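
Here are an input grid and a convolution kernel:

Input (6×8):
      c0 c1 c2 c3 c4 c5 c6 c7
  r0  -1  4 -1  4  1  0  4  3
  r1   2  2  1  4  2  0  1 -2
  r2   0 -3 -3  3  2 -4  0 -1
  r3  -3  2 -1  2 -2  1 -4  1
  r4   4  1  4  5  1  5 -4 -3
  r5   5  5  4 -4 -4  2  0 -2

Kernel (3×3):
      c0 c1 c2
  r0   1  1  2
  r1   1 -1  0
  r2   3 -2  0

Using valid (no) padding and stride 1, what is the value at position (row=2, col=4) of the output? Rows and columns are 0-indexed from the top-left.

-12

The receptive field on the input at this output position is [2 -4 0 / -2 1 -4 / 1 5 -4]. Elementwise product with the kernel and sum: 2·1 + -4·1 + 0·2 + -2·1 + 1·-1 + 1·3 + 5·-2.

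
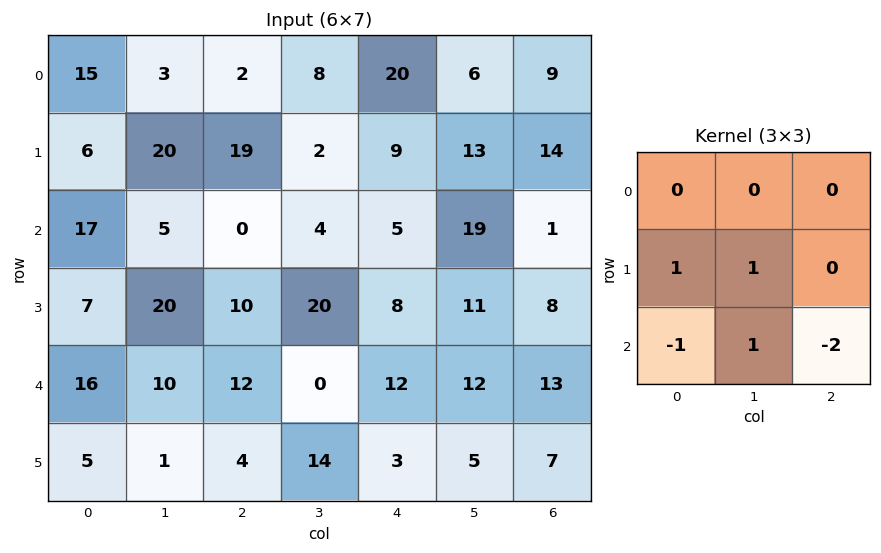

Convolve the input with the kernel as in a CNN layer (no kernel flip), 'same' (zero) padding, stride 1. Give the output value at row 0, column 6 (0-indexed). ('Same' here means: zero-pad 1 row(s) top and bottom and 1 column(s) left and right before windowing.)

The receptive field on the zero-padded input at this output position is [0 0 0 / 6 9 0 / 13 14 0]. Elementwise product with the kernel and sum: 6·1 + 9·1 + 13·-1 + 14·1 + 0·-2.

16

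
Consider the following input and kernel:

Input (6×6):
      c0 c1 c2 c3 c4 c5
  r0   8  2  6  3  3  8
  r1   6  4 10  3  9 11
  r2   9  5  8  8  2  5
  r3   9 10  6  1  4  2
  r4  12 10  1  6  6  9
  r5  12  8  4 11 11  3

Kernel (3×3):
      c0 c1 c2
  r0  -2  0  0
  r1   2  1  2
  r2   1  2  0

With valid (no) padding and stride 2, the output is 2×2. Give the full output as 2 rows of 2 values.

39 53
54 18

Output[0,0]: The receptive field on the input at this output position is [8 2 6 / 6 4 10 / 9 5 8]. Elementwise product with the kernel and sum: 8·-2 + 6·2 + 4·1 + 10·2 + 9·1 + 5·2.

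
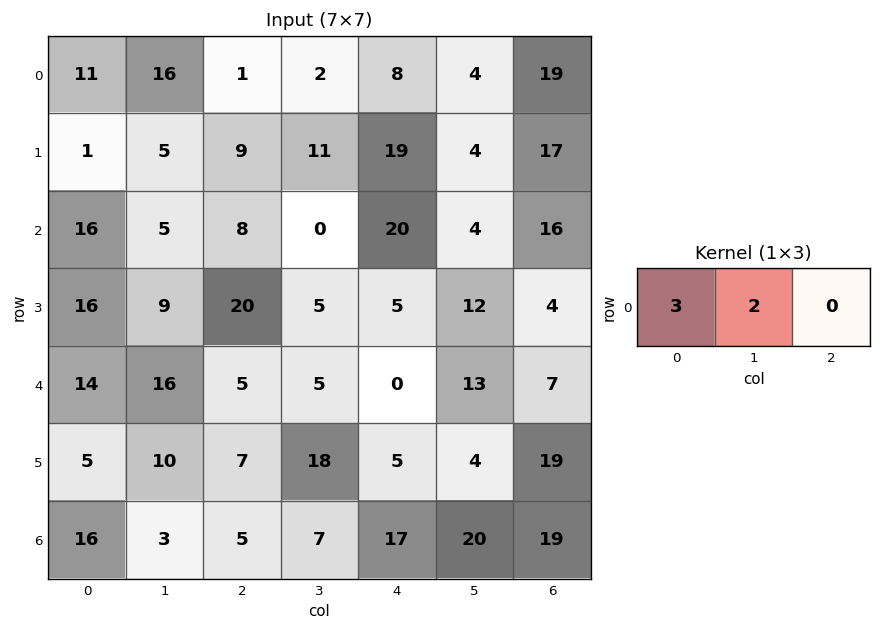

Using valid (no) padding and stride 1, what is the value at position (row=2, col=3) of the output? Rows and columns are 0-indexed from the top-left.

The receptive field on the input at this output position is [0 20 4]. Elementwise product with the kernel and sum: 0·3 + 20·2.

40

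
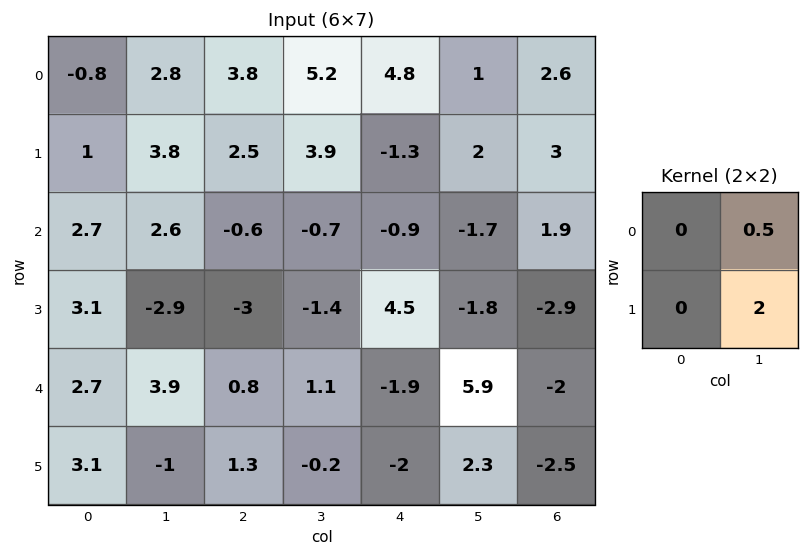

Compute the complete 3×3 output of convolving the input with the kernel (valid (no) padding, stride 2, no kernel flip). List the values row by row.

Output[0,0]: The receptive field on the input at this output position is [-0.8 2.8 / 1 3.8]. Elementwise product with the kernel and sum: 2.8·0.5 + 3.8·2.

9 10.4 4.5
-4.5 -3.15 -4.45
-0.05 0.15 7.55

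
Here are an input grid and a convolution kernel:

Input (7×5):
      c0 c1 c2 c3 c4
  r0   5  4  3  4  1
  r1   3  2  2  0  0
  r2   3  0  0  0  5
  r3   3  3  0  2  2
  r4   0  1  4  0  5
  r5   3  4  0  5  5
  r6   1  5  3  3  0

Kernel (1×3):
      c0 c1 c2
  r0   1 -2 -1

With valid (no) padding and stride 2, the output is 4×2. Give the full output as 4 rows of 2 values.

-6 -6
3 -5
-6 -1
-12 -3

Output[0,0]: The receptive field on the input at this output position is [5 4 3]. Elementwise product with the kernel and sum: 5·1 + 4·-2 + 3·-1.
Output[0,1]: The receptive field on the input at this output position is [3 4 1]. Elementwise product with the kernel and sum: 3·1 + 4·-2 + 1·-1.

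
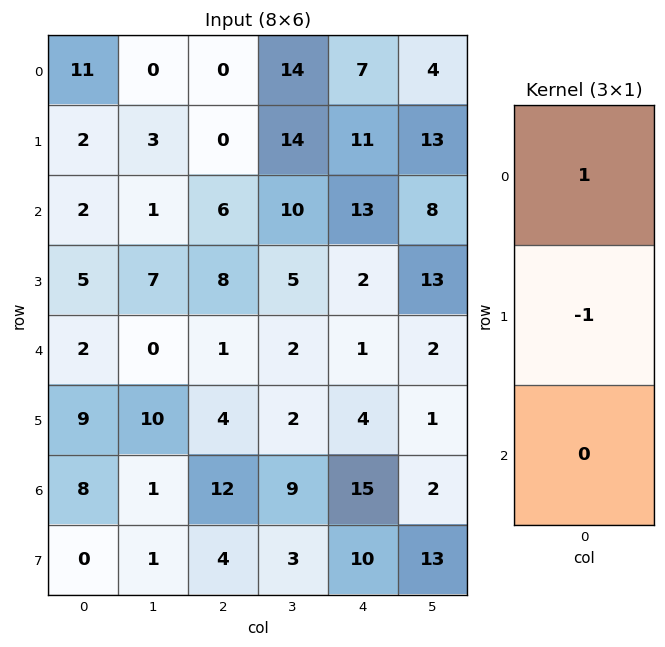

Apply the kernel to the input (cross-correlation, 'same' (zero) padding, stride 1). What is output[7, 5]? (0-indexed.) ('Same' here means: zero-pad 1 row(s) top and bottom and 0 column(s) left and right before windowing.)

-11

The receptive field on the zero-padded input at this output position is [2 / 13 / 0]. Elementwise product with the kernel and sum: 2·1 + 13·-1.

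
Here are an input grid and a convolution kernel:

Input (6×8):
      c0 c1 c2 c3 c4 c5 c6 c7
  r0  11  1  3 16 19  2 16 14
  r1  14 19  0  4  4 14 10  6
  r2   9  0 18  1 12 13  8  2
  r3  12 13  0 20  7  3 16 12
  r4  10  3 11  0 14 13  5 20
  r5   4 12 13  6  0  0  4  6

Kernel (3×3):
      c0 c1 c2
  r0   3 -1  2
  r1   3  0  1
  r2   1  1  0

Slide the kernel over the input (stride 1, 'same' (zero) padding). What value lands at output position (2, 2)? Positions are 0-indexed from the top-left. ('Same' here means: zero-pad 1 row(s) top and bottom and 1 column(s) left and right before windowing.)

The receptive field on the zero-padded input at this output position is [19 0 4 / 0 18 1 / 13 0 20]. Elementwise product with the kernel and sum: 19·3 + 0·-1 + 4·2 + 0·3 + 1·1 + 13·1 + 0·1.

79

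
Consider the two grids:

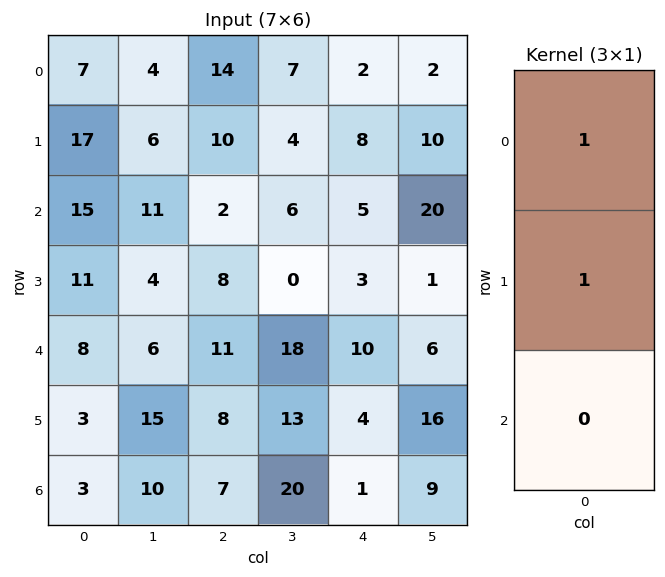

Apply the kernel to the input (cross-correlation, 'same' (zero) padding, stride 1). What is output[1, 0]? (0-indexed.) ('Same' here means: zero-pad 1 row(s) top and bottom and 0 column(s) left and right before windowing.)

24

The receptive field on the zero-padded input at this output position is [7 / 17 / 15]. Elementwise product with the kernel and sum: 7·1 + 17·1.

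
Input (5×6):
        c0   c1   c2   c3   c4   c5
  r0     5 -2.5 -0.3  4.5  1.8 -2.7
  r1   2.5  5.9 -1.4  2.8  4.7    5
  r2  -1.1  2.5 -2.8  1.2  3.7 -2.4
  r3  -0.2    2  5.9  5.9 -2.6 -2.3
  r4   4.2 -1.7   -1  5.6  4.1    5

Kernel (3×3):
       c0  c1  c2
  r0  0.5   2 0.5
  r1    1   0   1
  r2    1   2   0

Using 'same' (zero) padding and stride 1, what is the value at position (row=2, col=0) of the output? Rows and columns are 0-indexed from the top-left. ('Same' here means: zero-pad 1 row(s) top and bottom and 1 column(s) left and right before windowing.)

10.05

The receptive field on the zero-padded input at this output position is [0 2.5 5.9 / 0 -1.1 2.5 / 0 -0.2 2]. Elementwise product with the kernel and sum: 0·0.5 + 2.5·2 + 5.9·0.5 + 0·1 + 2.5·1 + 0·1 + -0.2·2.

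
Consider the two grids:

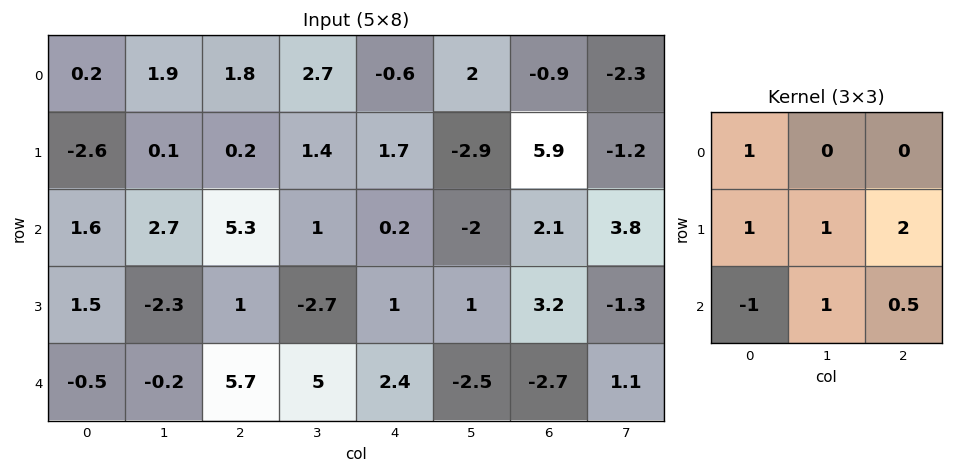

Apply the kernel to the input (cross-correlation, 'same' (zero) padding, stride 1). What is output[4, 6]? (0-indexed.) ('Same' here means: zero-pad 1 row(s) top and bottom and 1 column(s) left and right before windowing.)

-2

The receptive field on the zero-padded input at this output position is [1 3.2 -1.3 / -2.5 -2.7 1.1 / 0 0 0]. Elementwise product with the kernel and sum: 1·1 + -2.5·1 + -2.7·1 + 1.1·2 + 0·-1 + 0·1 + 0·0.5.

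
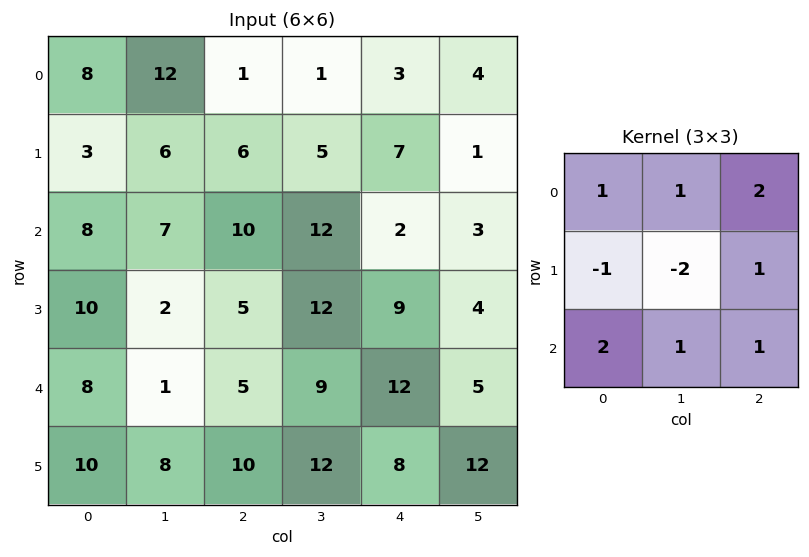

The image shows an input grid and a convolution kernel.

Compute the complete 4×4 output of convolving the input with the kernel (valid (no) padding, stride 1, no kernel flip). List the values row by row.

Output[0,0]: The receptive field on the input at this output position is [8 12 1 / 3 6 6 / 8 7 10]. Elementwise product with the kernel and sum: 8·1 + 12·1 + 1·2 + 3·-1 + 6·-2 + 6·1 + 8·2 + 7·1 + 10·1.

46 38 33 23
36 28 24 38
48 57 37 29
55 67 64 45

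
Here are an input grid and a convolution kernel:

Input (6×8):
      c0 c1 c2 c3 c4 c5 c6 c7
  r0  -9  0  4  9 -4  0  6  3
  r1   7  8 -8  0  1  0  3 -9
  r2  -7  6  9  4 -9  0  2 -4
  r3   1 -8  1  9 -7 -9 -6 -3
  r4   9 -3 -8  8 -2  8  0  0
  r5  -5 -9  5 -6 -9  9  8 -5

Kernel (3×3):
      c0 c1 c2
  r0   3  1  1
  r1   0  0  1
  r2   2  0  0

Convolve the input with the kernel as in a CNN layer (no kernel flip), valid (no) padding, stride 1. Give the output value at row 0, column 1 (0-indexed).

25

The receptive field on the input at this output position is [0 4 9 / 8 -8 0 / 6 9 4]. Elementwise product with the kernel and sum: 0·3 + 4·1 + 9·1 + 0·1 + 6·2.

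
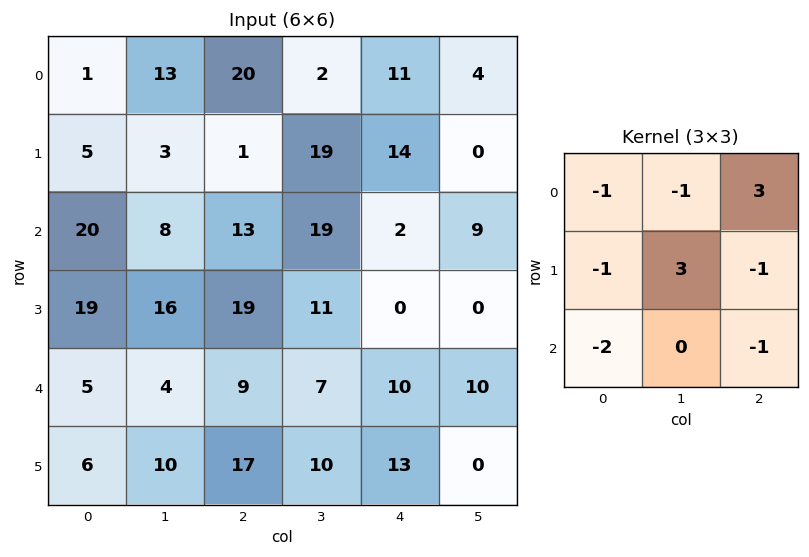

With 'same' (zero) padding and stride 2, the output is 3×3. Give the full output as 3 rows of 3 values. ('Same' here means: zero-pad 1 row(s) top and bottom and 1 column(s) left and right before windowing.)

Output[0,0]: The receptive field on the zero-padded input at this output position is [0 0 0 / 0 1 13 / 0 5 3]. Elementwise product with the kernel and sum: 0·-1 + 0·-1 + 0·3 + 0·-1 + 1·3 + 13·-1 + 0·-2 + 3·-1.

-13 20 -11
40 22 -77
30 -16 -18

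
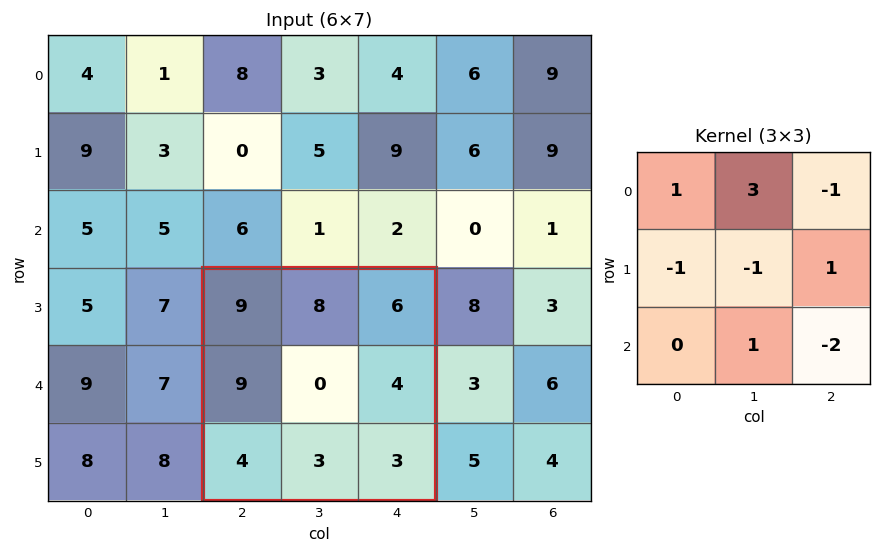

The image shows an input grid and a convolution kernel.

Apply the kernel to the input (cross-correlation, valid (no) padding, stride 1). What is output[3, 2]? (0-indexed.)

19

The receptive field on the input at this output position is [9 8 6 / 9 0 4 / 4 3 3]. Elementwise product with the kernel and sum: 9·1 + 8·3 + 6·-1 + 9·-1 + 0·-1 + 4·1 + 3·1 + 3·-2.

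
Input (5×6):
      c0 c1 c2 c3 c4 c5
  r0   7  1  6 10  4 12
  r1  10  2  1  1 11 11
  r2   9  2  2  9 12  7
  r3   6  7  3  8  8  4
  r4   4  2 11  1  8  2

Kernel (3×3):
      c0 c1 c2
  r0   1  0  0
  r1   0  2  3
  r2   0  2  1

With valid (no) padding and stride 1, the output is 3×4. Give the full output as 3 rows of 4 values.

20 19 71 96
37 47 79 66
47 55 52 55

Output[0,0]: The receptive field on the input at this output position is [7 1 6 / 10 2 1 / 9 2 2]. Elementwise product with the kernel and sum: 7·1 + 2·2 + 1·3 + 2·2 + 2·1.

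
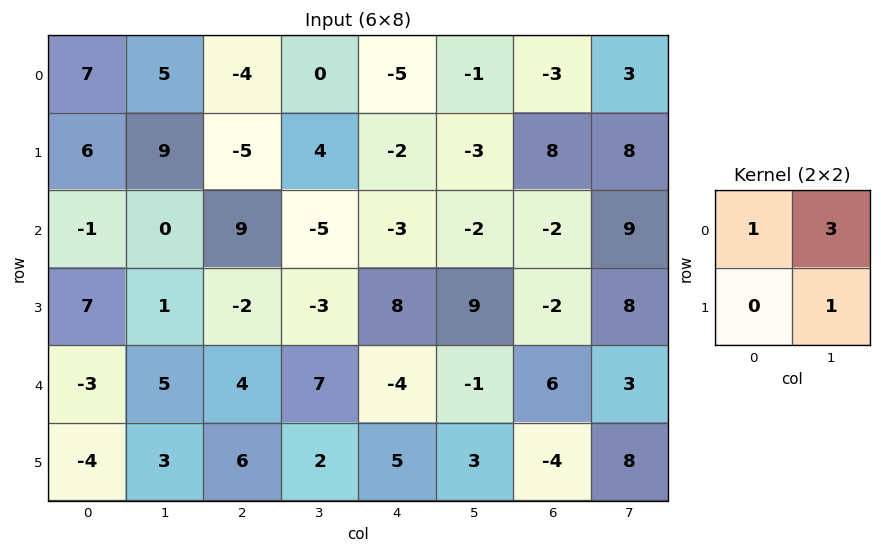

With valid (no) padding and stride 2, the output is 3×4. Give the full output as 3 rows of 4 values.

Output[0,0]: The receptive field on the input at this output position is [7 5 / 6 9]. Elementwise product with the kernel and sum: 7·1 + 5·3 + 9·1.
Output[0,1]: The receptive field on the input at this output position is [-4 0 / -5 4]. Elementwise product with the kernel and sum: -4·1 + 0·3 + 4·1.

31 0 -11 14
0 -9 0 33
15 27 -4 23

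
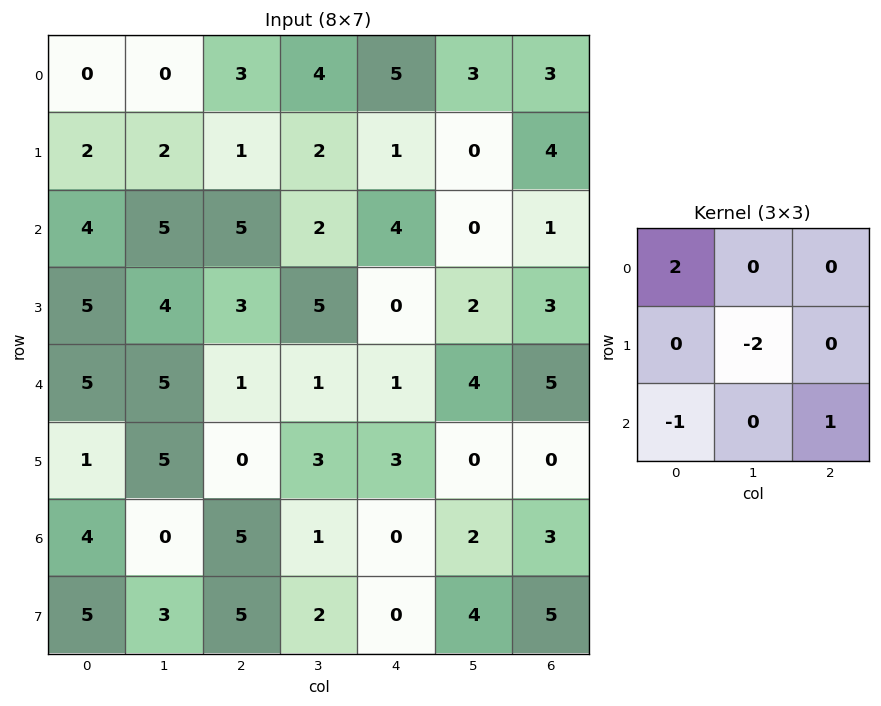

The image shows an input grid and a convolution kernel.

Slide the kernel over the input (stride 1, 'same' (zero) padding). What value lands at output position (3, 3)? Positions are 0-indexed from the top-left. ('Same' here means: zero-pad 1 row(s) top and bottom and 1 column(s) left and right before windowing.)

The receptive field on the zero-padded input at this output position is [5 2 4 / 3 5 0 / 1 1 1]. Elementwise product with the kernel and sum: 5·2 + 5·-2 + 1·-1 + 1·1.

0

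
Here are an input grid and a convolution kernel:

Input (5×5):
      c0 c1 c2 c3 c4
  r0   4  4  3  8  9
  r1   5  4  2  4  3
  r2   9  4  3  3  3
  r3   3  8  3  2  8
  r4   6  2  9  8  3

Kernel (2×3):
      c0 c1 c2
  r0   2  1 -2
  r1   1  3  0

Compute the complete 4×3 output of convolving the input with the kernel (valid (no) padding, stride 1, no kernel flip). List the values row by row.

23 5 10
31 15 14
43 22 12
20 44 25

Output[0,0]: The receptive field on the input at this output position is [4 4 3 / 5 4 2]. Elementwise product with the kernel and sum: 4·2 + 4·1 + 3·-2 + 5·1 + 4·3.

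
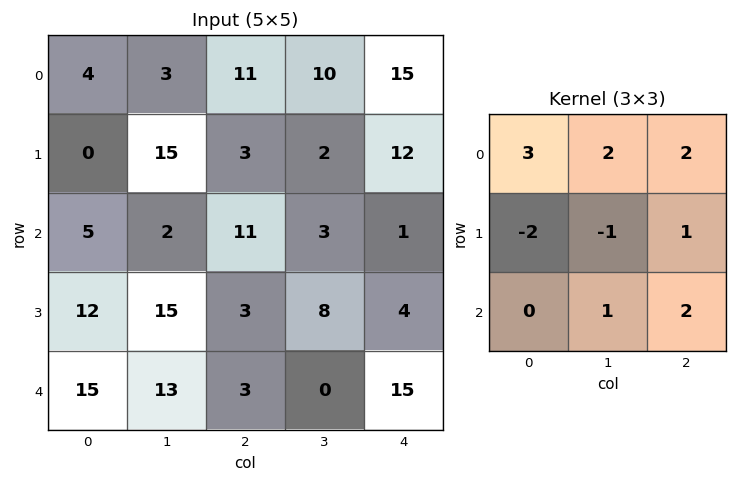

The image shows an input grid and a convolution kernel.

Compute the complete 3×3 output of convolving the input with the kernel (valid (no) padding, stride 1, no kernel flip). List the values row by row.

Output[0,0]: The receptive field on the input at this output position is [4 3 11 / 0 15 3 / 5 2 11]. Elementwise product with the kernel and sum: 4·3 + 3·2 + 11·2 + 0·-2 + 15·-1 + 3·1 + 2·1 + 11·2.

52 37 92
56 62 29
24 12 61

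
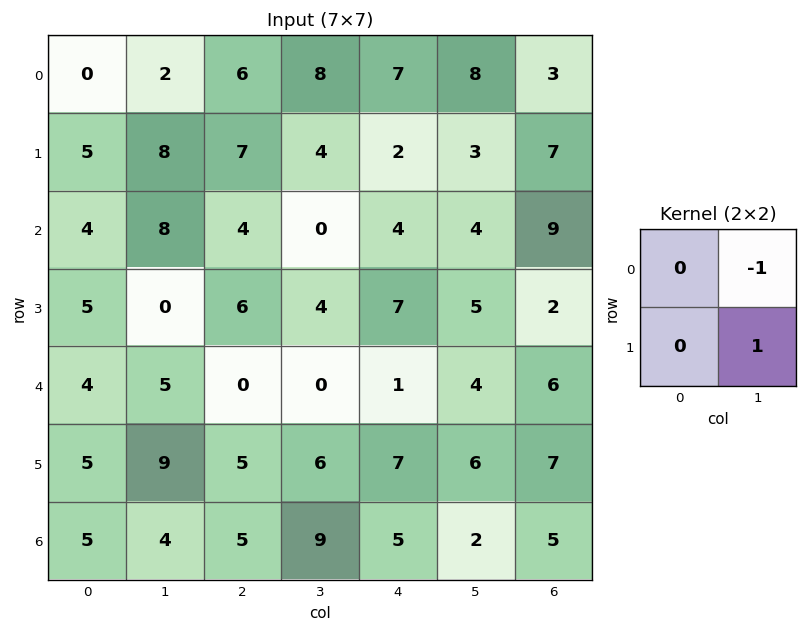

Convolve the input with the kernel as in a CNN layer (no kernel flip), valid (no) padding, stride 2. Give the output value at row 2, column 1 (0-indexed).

6

The receptive field on the input at this output position is [0 0 / 5 6]. Elementwise product with the kernel and sum: 0·-1 + 6·1.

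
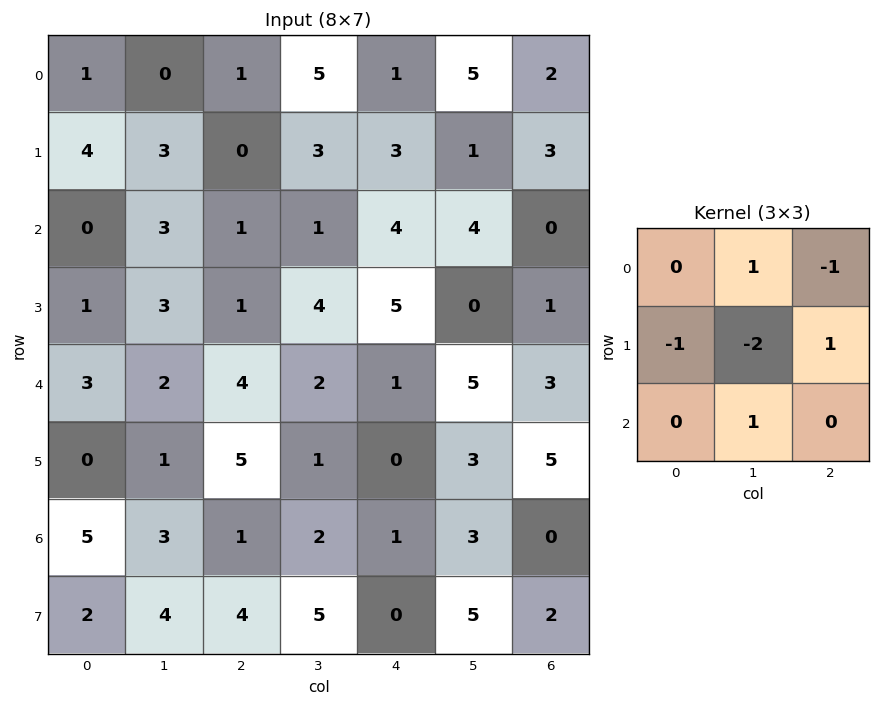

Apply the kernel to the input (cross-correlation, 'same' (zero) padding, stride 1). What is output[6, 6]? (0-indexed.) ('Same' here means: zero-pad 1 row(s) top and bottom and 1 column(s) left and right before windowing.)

4

The receptive field on the zero-padded input at this output position is [3 5 0 / 3 0 0 / 5 2 0]. Elementwise product with the kernel and sum: 5·1 + 0·-1 + 3·-1 + 0·-2 + 0·1 + 2·1.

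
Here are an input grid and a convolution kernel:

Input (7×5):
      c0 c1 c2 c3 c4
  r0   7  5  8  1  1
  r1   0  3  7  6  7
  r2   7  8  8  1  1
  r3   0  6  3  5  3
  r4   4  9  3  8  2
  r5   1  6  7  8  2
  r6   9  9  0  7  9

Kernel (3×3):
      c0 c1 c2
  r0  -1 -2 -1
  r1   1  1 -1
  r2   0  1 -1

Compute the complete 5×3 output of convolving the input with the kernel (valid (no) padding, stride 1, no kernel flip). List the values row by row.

-29 -11 -5
-3 -10 -16
-22 -26 0
-6 -14 -1
-16 -25 -10

Output[0,0]: The receptive field on the input at this output position is [7 5 8 / 0 3 7 / 7 8 8]. Elementwise product with the kernel and sum: 7·-1 + 5·-2 + 8·-1 + 0·1 + 3·1 + 7·-1 + 8·1 + 8·-1.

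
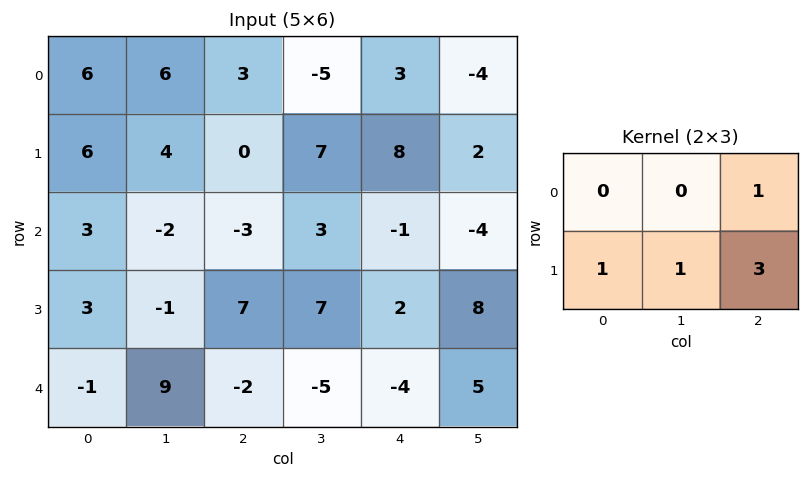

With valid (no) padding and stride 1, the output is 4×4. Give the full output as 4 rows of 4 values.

13 20 34 17
-8 11 5 -8
20 30 19 29
9 -1 -17 14

Output[0,0]: The receptive field on the input at this output position is [6 6 3 / 6 4 0]. Elementwise product with the kernel and sum: 3·1 + 6·1 + 4·1 + 0·3.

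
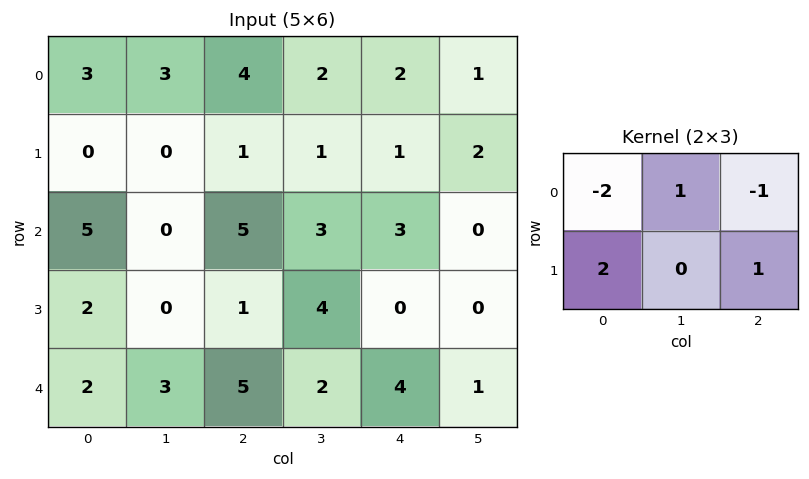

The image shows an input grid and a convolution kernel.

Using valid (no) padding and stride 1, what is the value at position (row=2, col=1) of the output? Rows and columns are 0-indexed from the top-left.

The receptive field on the input at this output position is [0 5 3 / 0 1 4]. Elementwise product with the kernel and sum: 0·-2 + 5·1 + 3·-1 + 0·2 + 4·1.

6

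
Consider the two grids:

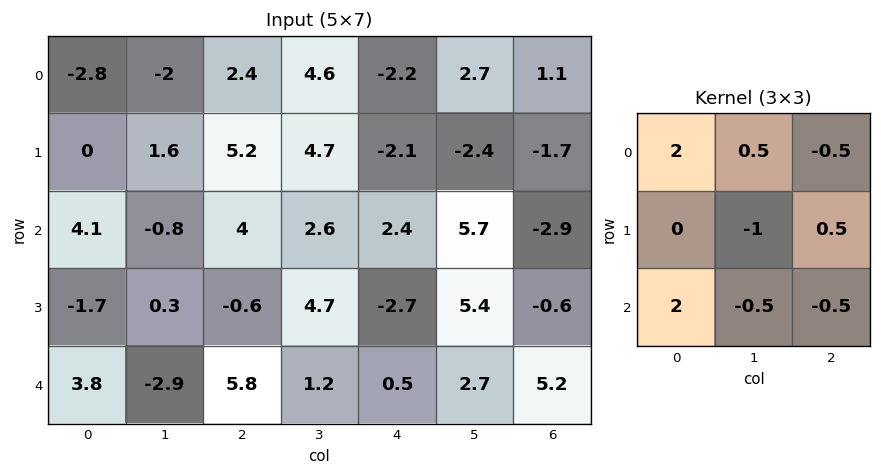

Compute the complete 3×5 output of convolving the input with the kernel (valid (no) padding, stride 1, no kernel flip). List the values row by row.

Output[0,0]: The receptive field on the input at this output position is [-2.8 -2 2.4 / 0 1.6 5.2 / 4.1 -0.8 4]. Elementwise product with the kernel and sum: -2.8·2 + -2·0.5 + 2.4·-0.5 + 1.6·-1 + 5.2·0.5 + 4.1·2 + -0.8·-0.5 + 4·-0.5.
Output[0,1]: The receptive field on the input at this output position is [-2 2.4 4.6 / 1.6 5.2 4.7 / -0.8 4 2.6]. Elementwise product with the kernel and sum: -2·2 + 2.4·0.5 + 4.6·-0.5 + 5.2·-1 + 4.7·0.5 + -0.8·2 + 4·-0.5 + 2.6·-0.5.

-0.2 -12.85 7.95 8.8 1.35
-2.25 -0.7 10.2 18.05 -19.5
11.35 -7.25 12.8 9.75 0.45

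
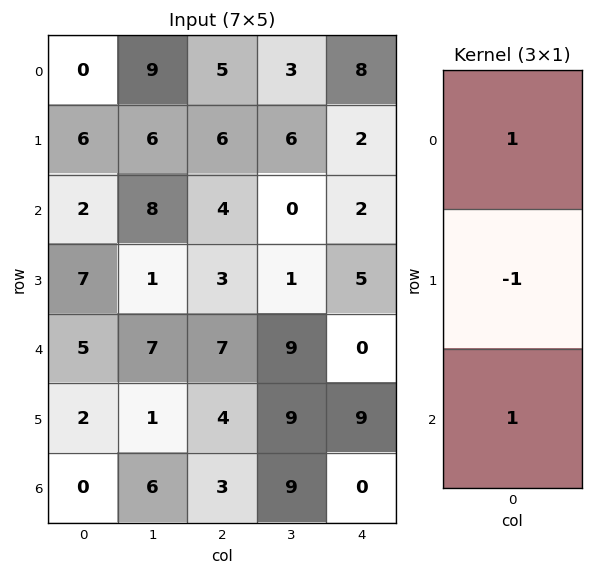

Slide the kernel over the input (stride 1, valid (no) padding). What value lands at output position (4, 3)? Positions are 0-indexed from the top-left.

9

The receptive field on the input at this output position is [9 / 9 / 9]. Elementwise product with the kernel and sum: 9·1 + 9·-1 + 9·1.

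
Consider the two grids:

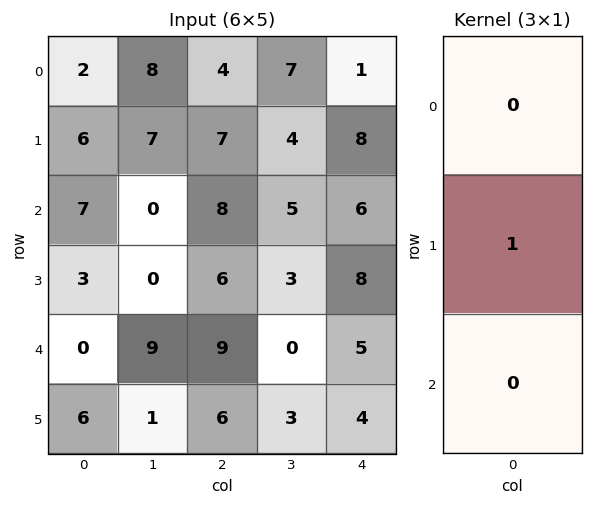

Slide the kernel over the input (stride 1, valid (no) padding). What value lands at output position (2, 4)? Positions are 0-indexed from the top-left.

The receptive field on the input at this output position is [6 / 8 / 5]. Elementwise product with the kernel and sum: 8·1.

8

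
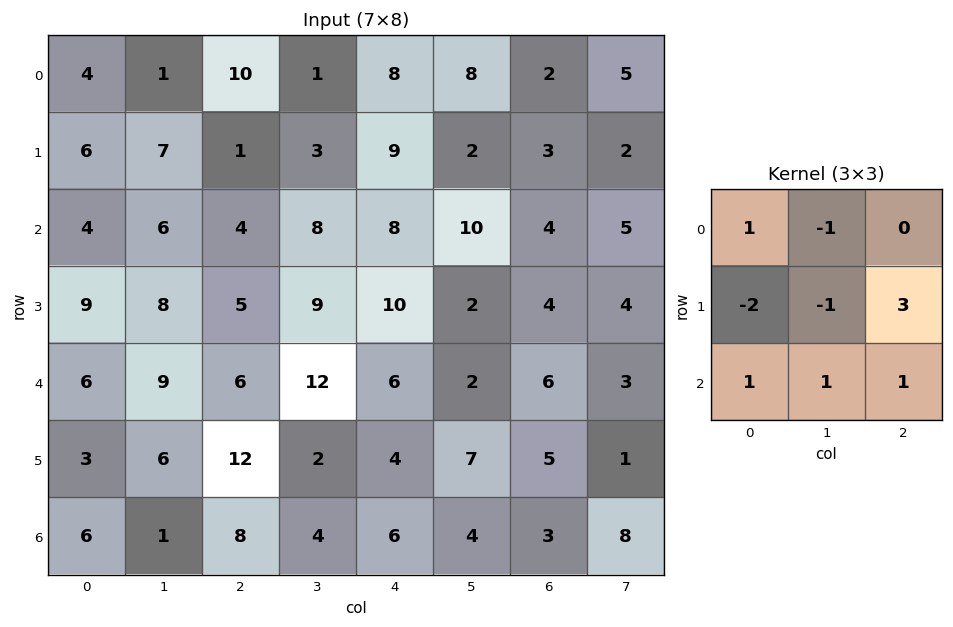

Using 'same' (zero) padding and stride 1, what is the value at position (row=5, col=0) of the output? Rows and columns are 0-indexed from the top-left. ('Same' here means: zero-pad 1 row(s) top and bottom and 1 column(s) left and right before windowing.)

The receptive field on the zero-padded input at this output position is [0 6 9 / 0 3 6 / 0 6 1]. Elementwise product with the kernel and sum: 0·1 + 6·-1 + 0·-2 + 3·-1 + 6·3 + 0·1 + 6·1 + 1·1.

16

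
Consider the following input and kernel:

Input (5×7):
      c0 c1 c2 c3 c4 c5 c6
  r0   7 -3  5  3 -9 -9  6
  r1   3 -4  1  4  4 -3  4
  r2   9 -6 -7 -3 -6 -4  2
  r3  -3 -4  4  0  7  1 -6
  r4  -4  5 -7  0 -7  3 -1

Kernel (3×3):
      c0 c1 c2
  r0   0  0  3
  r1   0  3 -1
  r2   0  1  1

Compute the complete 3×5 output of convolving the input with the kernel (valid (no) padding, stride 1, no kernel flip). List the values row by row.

-11 -2 -28 -22 3
-8 -2 16 -15 -7
-39 -4 -32 4 17

Output[0,0]: The receptive field on the input at this output position is [7 -3 5 / 3 -4 1 / 9 -6 -7]. Elementwise product with the kernel and sum: 5·3 + -4·3 + 1·-1 + -6·1 + -7·1.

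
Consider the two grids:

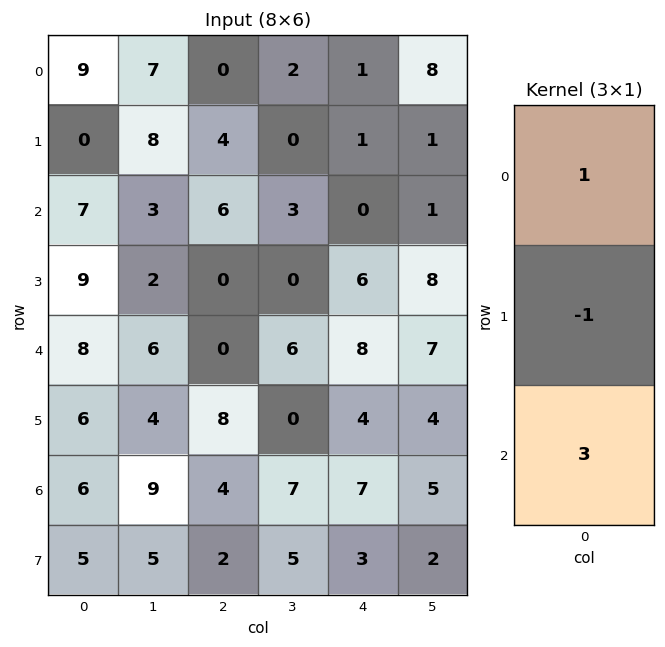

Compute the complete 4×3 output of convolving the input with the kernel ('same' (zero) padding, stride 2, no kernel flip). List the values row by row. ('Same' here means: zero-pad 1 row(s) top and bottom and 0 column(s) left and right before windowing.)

Output[0,0]: The receptive field on the zero-padded input at this output position is [0 / 9 / 0]. Elementwise product with the kernel and sum: 0·1 + 9·-1 + 0·3.

-9 12 2
20 -2 19
19 24 10
15 10 6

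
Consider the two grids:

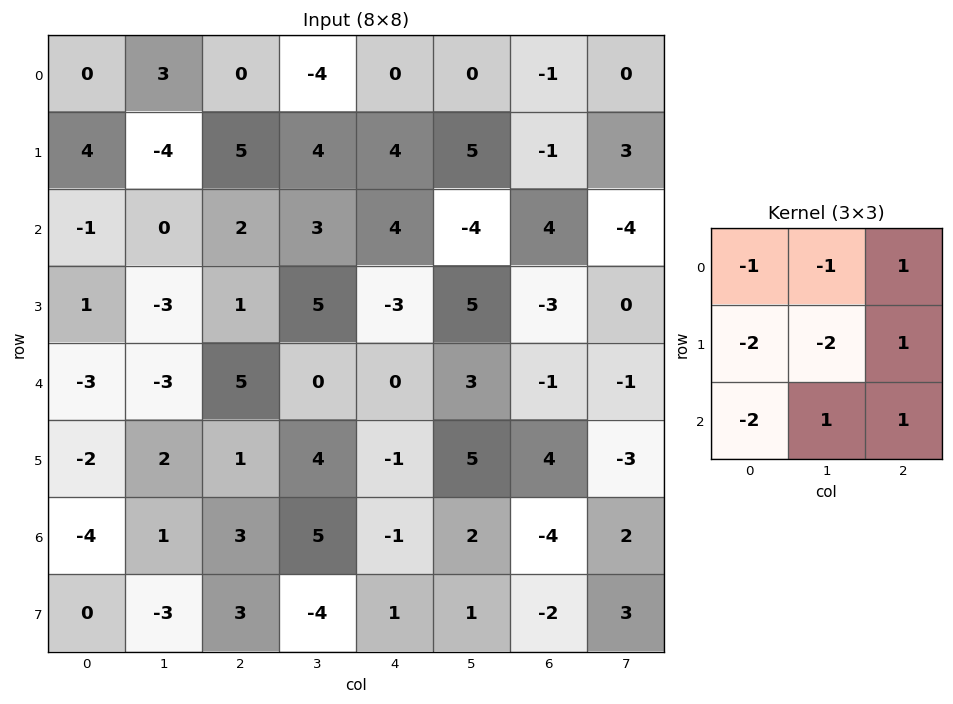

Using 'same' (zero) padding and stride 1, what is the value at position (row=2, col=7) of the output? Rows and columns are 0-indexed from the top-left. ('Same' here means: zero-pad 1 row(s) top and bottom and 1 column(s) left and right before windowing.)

The receptive field on the zero-padded input at this output position is [-1 3 0 / 4 -4 0 / -3 0 0]. Elementwise product with the kernel and sum: -1·-1 + 3·-1 + 0·1 + 4·-2 + -4·-2 + 0·1 + -3·-2 + 0·1 + 0·1.

4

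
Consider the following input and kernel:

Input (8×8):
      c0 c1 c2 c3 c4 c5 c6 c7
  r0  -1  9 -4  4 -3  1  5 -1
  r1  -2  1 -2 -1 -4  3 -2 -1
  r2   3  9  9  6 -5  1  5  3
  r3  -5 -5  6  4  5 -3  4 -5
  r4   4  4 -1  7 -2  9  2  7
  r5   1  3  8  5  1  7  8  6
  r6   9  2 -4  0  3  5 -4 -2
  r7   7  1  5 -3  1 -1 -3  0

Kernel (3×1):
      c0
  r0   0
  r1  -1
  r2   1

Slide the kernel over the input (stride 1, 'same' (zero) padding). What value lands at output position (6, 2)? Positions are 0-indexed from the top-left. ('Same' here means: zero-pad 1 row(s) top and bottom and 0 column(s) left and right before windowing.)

9

The receptive field on the zero-padded input at this output position is [8 / -4 / 5]. Elementwise product with the kernel and sum: -4·-1 + 5·1.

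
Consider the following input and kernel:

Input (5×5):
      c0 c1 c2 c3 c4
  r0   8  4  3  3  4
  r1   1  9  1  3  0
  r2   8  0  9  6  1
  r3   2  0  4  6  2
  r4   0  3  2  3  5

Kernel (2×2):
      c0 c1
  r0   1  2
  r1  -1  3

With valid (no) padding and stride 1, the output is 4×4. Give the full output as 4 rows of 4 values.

Output[0,0]: The receptive field on the input at this output position is [8 4 / 1 9]. Elementwise product with the kernel and sum: 8·1 + 4·2 + 1·-1 + 9·3.
Output[0,1]: The receptive field on the input at this output position is [4 3 / 9 1]. Elementwise product with the kernel and sum: 4·1 + 3·2 + 9·-1 + 1·3.

42 4 17 8
11 38 16 0
6 30 35 8
11 11 23 22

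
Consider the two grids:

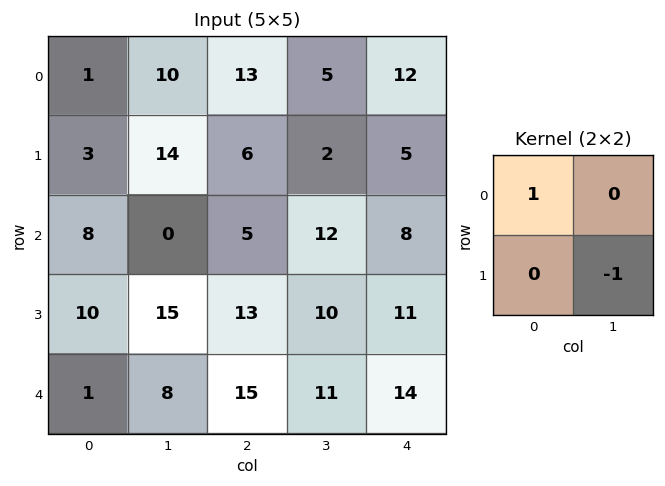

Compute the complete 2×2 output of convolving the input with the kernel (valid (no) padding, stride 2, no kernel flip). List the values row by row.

Output[0,0]: The receptive field on the input at this output position is [1 10 / 3 14]. Elementwise product with the kernel and sum: 1·1 + 14·-1.

-13 11
-7 -5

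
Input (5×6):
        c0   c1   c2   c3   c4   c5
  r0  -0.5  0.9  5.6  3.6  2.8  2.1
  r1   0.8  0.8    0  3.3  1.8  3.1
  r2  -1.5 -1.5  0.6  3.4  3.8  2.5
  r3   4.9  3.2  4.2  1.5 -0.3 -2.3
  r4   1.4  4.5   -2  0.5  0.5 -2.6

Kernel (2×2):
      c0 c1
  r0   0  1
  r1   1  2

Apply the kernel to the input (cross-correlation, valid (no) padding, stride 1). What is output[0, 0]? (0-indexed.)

3.3

The receptive field on the input at this output position is [-0.5 0.9 / 0.8 0.8]. Elementwise product with the kernel and sum: 0.9·1 + 0.8·1 + 0.8·2.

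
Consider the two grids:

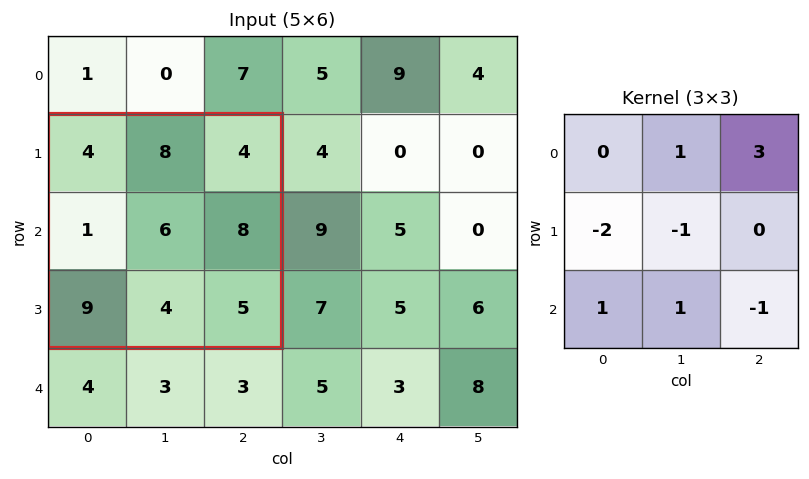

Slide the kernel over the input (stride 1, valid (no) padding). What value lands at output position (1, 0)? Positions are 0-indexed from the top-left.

The receptive field on the input at this output position is [4 8 4 / 1 6 8 / 9 4 5]. Elementwise product with the kernel and sum: 8·1 + 4·3 + 1·-2 + 6·-1 + 9·1 + 4·1 + 5·-1.

20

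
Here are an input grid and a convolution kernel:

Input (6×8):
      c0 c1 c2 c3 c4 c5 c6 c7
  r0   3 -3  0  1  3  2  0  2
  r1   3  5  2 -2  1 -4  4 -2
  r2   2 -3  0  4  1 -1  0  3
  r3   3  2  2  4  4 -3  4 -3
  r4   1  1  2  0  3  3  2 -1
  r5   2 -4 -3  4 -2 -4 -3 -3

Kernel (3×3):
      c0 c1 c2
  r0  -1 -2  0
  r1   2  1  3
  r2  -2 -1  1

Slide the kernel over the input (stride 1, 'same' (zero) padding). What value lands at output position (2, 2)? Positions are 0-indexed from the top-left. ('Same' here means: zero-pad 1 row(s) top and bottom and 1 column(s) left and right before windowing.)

The receptive field on the zero-padded input at this output position is [5 2 -2 / -3 0 4 / 2 2 4]. Elementwise product with the kernel and sum: 5·-1 + 2·-2 + -3·2 + 0·1 + 4·3 + 2·-2 + 2·-1 + 4·1.

-5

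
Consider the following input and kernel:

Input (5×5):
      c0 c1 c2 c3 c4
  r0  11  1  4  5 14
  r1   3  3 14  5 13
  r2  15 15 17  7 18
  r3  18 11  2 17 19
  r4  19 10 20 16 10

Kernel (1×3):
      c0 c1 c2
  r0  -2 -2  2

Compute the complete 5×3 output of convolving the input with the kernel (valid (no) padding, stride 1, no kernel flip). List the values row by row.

Output[0,0]: The receptive field on the input at this output position is [11 1 4]. Elementwise product with the kernel and sum: 11·-2 + 1·-2 + 4·2.

-16 0 10
16 -24 -12
-26 -50 -12
-54 8 0
-18 -28 -52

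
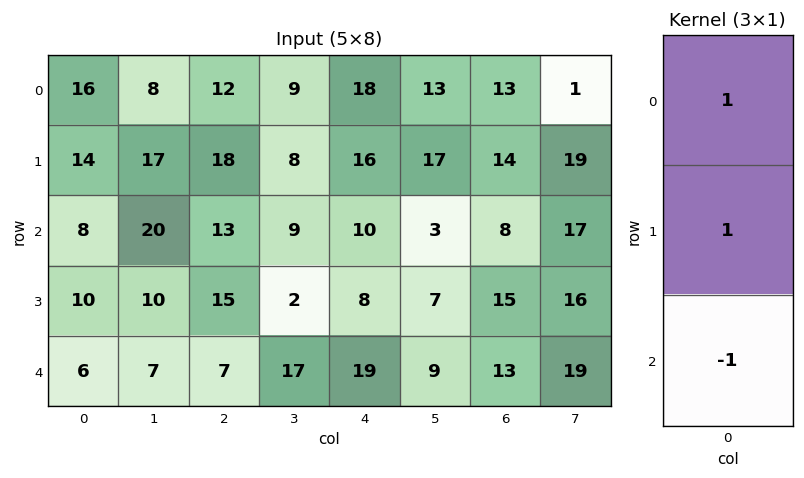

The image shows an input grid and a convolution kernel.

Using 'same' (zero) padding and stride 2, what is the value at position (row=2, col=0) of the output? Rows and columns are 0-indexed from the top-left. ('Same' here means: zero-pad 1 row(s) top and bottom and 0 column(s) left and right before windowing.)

16

The receptive field on the zero-padded input at this output position is [10 / 6 / 0]. Elementwise product with the kernel and sum: 10·1 + 6·1 + 0·-1.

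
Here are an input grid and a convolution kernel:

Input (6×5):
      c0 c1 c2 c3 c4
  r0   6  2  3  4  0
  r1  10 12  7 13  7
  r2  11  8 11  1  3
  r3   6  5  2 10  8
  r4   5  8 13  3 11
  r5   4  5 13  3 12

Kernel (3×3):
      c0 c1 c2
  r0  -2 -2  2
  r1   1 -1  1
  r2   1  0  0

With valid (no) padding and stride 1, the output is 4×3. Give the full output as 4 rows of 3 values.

6 24 -2
-10 -9 -11
-8 -15 -5
-4 9 26

Output[0,0]: The receptive field on the input at this output position is [6 2 3 / 10 12 7 / 11 8 11]. Elementwise product with the kernel and sum: 6·-2 + 2·-2 + 3·2 + 10·1 + 12·-1 + 7·1 + 11·1.
Output[0,1]: The receptive field on the input at this output position is [2 3 4 / 12 7 13 / 8 11 1]. Elementwise product with the kernel and sum: 2·-2 + 3·-2 + 4·2 + 12·1 + 7·-1 + 13·1 + 8·1.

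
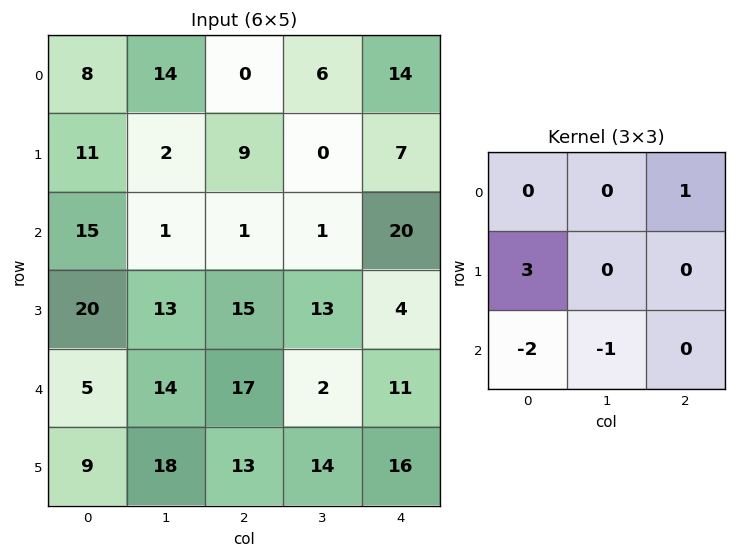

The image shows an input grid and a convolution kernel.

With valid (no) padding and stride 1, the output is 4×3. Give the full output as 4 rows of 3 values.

2 9 38
1 -38 -33
37 -5 29
-6 6 15

Output[0,0]: The receptive field on the input at this output position is [8 14 0 / 11 2 9 / 15 1 1]. Elementwise product with the kernel and sum: 0·1 + 11·3 + 15·-2 + 1·-1.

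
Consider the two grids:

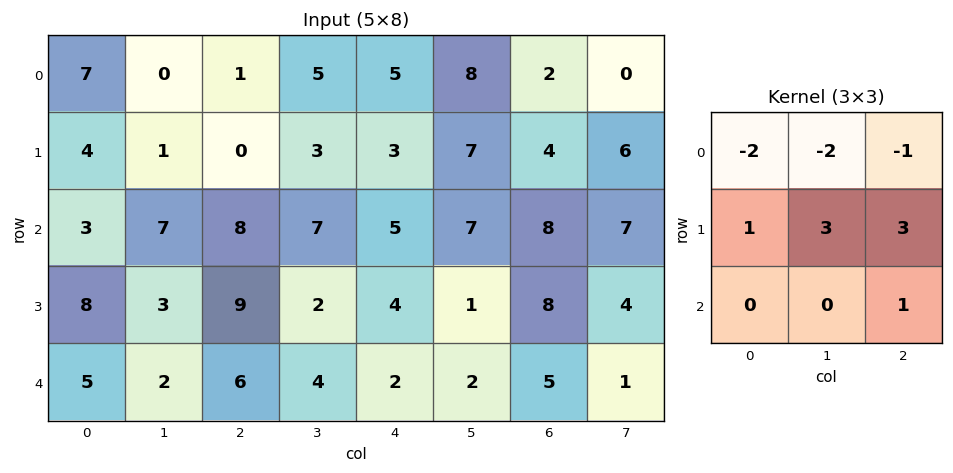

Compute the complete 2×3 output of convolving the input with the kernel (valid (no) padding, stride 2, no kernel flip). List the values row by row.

0 6 16
22 -6 4

Output[0,0]: The receptive field on the input at this output position is [7 0 1 / 4 1 0 / 3 7 8]. Elementwise product with the kernel and sum: 7·-2 + 0·-2 + 1·-1 + 4·1 + 1·3 + 0·3 + 8·1.
Output[0,1]: The receptive field on the input at this output position is [1 5 5 / 0 3 3 / 8 7 5]. Elementwise product with the kernel and sum: 1·-2 + 5·-2 + 5·-1 + 0·1 + 3·3 + 3·3 + 5·1.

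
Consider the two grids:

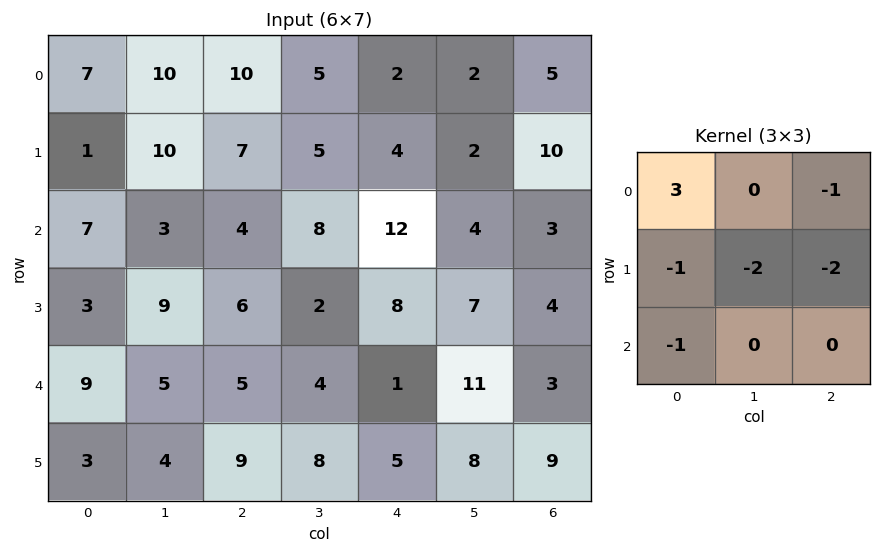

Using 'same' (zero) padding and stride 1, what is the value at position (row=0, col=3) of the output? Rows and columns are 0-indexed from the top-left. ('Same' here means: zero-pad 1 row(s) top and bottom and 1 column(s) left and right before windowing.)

The receptive field on the zero-padded input at this output position is [0 0 0 / 10 5 2 / 7 5 4]. Elementwise product with the kernel and sum: 0·3 + 0·-1 + 10·-1 + 5·-2 + 2·-2 + 7·-1.

-31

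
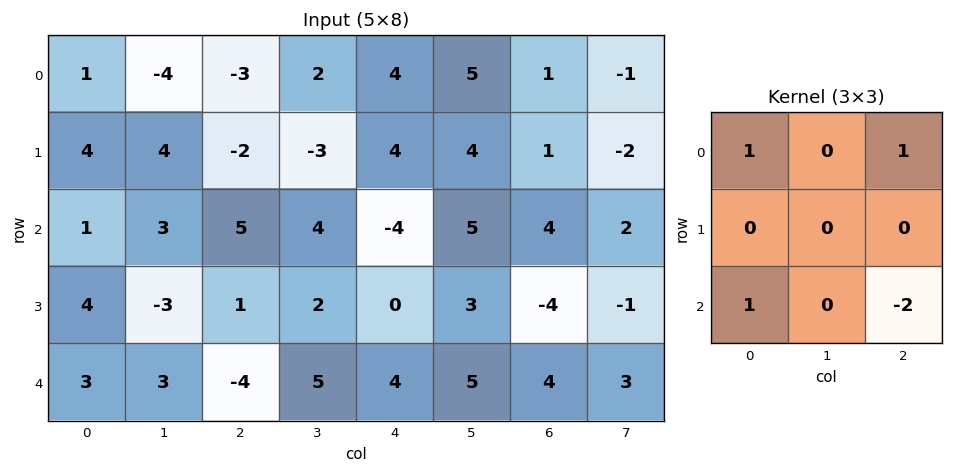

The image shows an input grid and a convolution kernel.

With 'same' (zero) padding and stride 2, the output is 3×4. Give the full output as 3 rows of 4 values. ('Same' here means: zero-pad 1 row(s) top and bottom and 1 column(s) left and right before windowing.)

-8 10 -11 8
10 -6 -3 7
-3 -1 5 2

Output[0,0]: The receptive field on the zero-padded input at this output position is [0 0 0 / 0 1 -4 / 0 4 4]. Elementwise product with the kernel and sum: 0·1 + 0·1 + 0·1 + 4·-2.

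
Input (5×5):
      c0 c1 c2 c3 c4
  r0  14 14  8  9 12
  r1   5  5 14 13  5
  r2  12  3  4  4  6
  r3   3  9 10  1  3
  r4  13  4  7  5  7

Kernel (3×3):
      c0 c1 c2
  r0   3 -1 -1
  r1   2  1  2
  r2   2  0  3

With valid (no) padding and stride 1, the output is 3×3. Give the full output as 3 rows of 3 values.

Output[0,0]: The receptive field on the input at this output position is [14 14 8 / 5 5 14 / 12 3 4]. Elementwise product with the kernel and sum: 14·3 + 14·-1 + 8·-1 + 5·2 + 5·1 + 14·2 + 12·2 + 4·3.
Output[0,1]: The receptive field on the input at this output position is [14 8 9 / 5 14 13 / 3 4 4]. Elementwise product with the kernel and sum: 14·3 + 8·-1 + 9·-1 + 5·2 + 14·1 + 13·2 + 3·2 + 4·3.

99 93 80
67 27 77
111 54 64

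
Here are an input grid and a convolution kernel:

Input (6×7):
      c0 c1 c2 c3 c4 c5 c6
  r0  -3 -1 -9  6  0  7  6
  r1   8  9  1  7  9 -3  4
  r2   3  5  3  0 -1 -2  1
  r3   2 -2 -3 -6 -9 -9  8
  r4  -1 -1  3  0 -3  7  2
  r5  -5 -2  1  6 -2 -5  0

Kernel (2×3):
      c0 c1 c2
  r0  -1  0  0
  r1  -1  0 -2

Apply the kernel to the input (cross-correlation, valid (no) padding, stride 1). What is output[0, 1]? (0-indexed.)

The receptive field on the input at this output position is [-1 -9 6 / 9 1 7]. Elementwise product with the kernel and sum: -1·-1 + 9·-1 + 7·-2.

-22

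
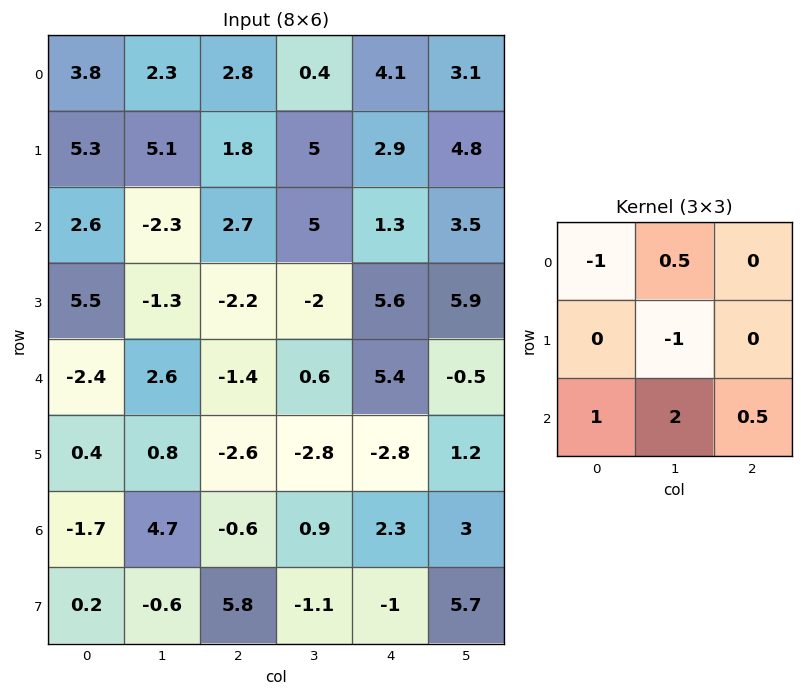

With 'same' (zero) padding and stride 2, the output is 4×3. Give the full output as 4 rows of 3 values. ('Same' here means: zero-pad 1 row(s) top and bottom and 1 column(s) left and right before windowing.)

9.35 8.4 9.1
10.4 -13.6 7.3
6.35 -4.2 -8.4
2 8.95 -1.15

Output[0,0]: The receptive field on the zero-padded input at this output position is [0 0 0 / 0 3.8 2.3 / 0 5.3 5.1]. Elementwise product with the kernel and sum: 0·-1 + 0·0.5 + 3.8·-1 + 0·1 + 5.3·2 + 5.1·0.5.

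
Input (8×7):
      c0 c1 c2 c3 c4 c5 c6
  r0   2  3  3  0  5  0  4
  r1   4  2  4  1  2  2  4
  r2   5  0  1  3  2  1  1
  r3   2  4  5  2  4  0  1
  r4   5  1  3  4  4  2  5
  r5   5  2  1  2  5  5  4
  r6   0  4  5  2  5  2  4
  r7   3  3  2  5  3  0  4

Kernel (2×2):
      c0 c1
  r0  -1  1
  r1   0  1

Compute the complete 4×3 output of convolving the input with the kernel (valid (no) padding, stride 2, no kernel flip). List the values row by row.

3 -2 -3
-1 4 -1
-2 3 3
7 2 -3

Output[0,0]: The receptive field on the input at this output position is [2 3 / 4 2]. Elementwise product with the kernel and sum: 2·-1 + 3·1 + 2·1.
Output[0,1]: The receptive field on the input at this output position is [3 0 / 4 1]. Elementwise product with the kernel and sum: 3·-1 + 0·1 + 1·1.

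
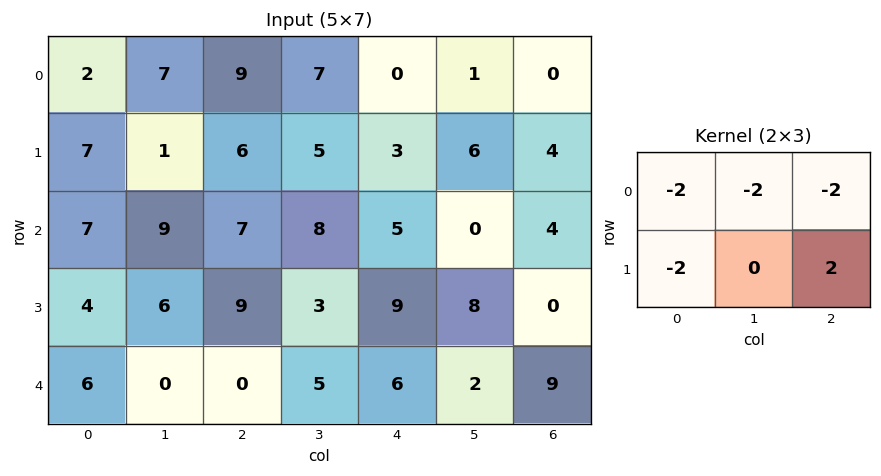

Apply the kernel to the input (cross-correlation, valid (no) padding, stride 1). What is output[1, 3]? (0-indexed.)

The receptive field on the input at this output position is [5 3 6 / 8 5 0]. Elementwise product with the kernel and sum: 5·-2 + 3·-2 + 6·-2 + 8·-2 + 0·2.

-44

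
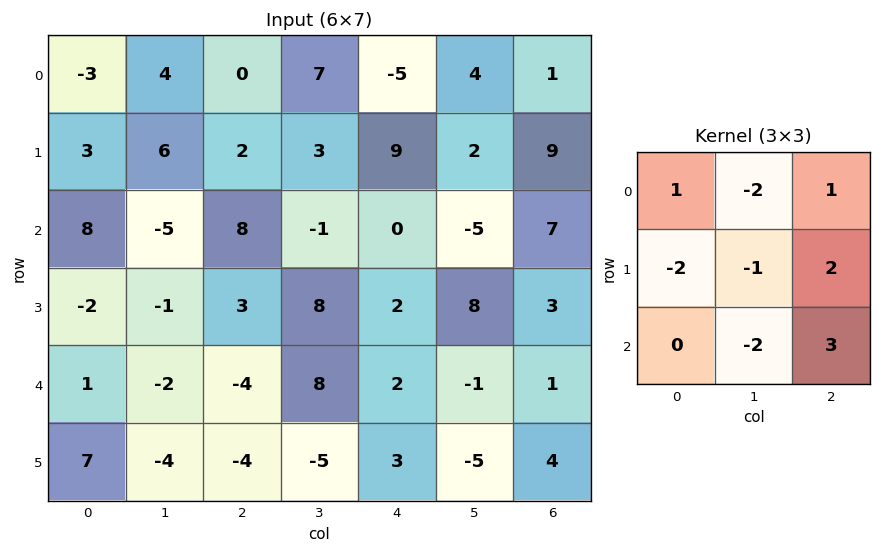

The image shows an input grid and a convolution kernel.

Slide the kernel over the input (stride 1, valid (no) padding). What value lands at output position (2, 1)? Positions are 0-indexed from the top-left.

25

The receptive field on the input at this output position is [-5 8 -1 / -1 3 8 / -2 -4 8]. Elementwise product with the kernel and sum: -5·1 + 8·-2 + -1·1 + -1·-2 + 3·-1 + 8·2 + -4·-2 + 8·3.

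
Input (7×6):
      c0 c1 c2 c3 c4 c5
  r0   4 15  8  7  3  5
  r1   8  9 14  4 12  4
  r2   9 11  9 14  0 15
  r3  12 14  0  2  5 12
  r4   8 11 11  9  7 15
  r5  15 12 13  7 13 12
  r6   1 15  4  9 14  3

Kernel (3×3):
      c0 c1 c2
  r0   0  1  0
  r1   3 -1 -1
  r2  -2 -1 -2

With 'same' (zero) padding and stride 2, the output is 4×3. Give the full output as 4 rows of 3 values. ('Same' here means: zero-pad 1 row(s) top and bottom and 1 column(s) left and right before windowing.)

-45 -10 -15
-52 -8 6
-46 -38 -41
-1 45 23

Output[0,0]: The receptive field on the zero-padded input at this output position is [0 0 0 / 0 4 15 / 0 8 9]. Elementwise product with the kernel and sum: 0·1 + 0·3 + 4·-1 + 15·-1 + 0·-2 + 8·-1 + 9·-2.
Output[0,1]: The receptive field on the zero-padded input at this output position is [0 0 0 / 15 8 7 / 9 14 4]. Elementwise product with the kernel and sum: 0·1 + 15·3 + 8·-1 + 7·-1 + 9·-2 + 14·-1 + 4·-2.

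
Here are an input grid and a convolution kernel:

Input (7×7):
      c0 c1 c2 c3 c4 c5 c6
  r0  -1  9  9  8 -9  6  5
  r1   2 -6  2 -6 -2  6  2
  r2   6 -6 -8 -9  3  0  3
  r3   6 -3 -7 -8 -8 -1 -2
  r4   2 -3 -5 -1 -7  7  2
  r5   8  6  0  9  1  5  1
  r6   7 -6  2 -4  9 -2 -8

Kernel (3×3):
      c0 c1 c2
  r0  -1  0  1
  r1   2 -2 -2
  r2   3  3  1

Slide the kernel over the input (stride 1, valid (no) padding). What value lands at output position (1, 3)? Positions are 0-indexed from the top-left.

The receptive field on the input at this output position is [-6 -2 6 / -9 3 0 / -8 -8 -1]. Elementwise product with the kernel and sum: -6·-1 + 6·1 + -9·2 + 3·-2 + 0·-2 + -8·3 + -8·3 + -1·1.

-61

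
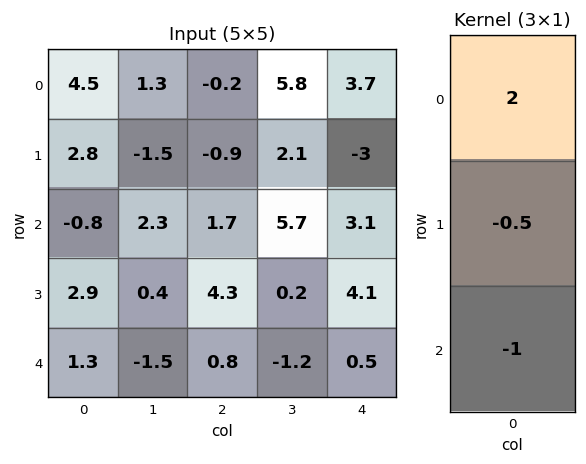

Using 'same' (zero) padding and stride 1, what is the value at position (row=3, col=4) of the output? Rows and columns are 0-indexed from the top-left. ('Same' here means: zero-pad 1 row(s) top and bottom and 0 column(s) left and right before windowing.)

The receptive field on the zero-padded input at this output position is [3.1 / 4.1 / 0.5]. Elementwise product with the kernel and sum: 3.1·2 + 4.1·-0.5 + 0.5·-1.

3.65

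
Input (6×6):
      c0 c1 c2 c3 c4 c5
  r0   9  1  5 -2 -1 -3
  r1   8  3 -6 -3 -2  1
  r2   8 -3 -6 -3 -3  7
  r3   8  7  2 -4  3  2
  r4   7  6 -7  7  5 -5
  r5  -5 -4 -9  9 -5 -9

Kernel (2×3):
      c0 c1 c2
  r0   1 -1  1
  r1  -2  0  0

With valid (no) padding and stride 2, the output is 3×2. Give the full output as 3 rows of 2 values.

-3 18
-11 -10
4 9

Output[0,0]: The receptive field on the input at this output position is [9 1 5 / 8 3 -6]. Elementwise product with the kernel and sum: 9·1 + 1·-1 + 5·1 + 8·-2.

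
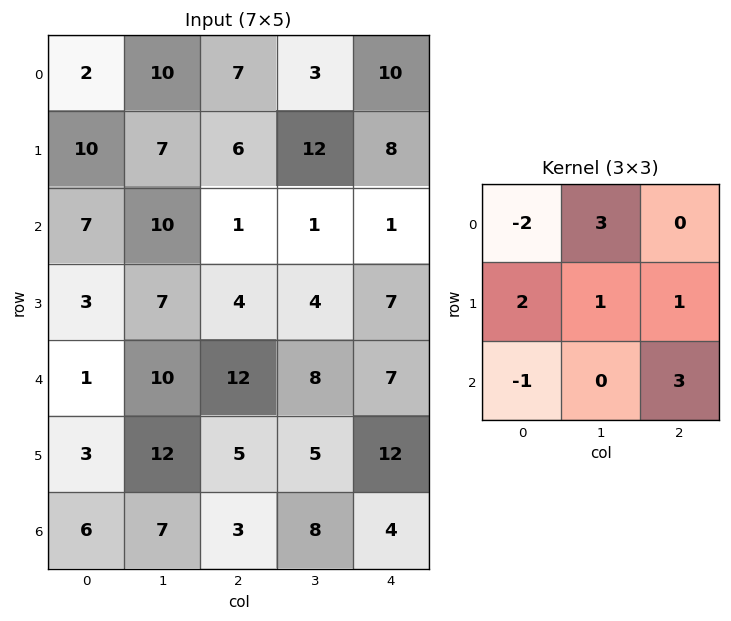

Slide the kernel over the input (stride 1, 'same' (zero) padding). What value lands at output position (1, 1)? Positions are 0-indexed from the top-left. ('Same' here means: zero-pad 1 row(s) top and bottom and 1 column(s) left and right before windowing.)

The receptive field on the zero-padded input at this output position is [2 10 7 / 10 7 6 / 7 10 1]. Elementwise product with the kernel and sum: 2·-2 + 10·3 + 10·2 + 7·1 + 6·1 + 7·-1 + 1·3.

55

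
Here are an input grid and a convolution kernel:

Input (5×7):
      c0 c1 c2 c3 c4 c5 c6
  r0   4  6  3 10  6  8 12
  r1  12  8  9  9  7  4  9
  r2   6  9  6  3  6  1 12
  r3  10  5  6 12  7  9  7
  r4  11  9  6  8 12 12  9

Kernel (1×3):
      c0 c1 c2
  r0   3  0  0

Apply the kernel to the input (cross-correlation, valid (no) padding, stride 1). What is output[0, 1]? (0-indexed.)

18

The receptive field on the input at this output position is [6 3 10]. Elementwise product with the kernel and sum: 6·3.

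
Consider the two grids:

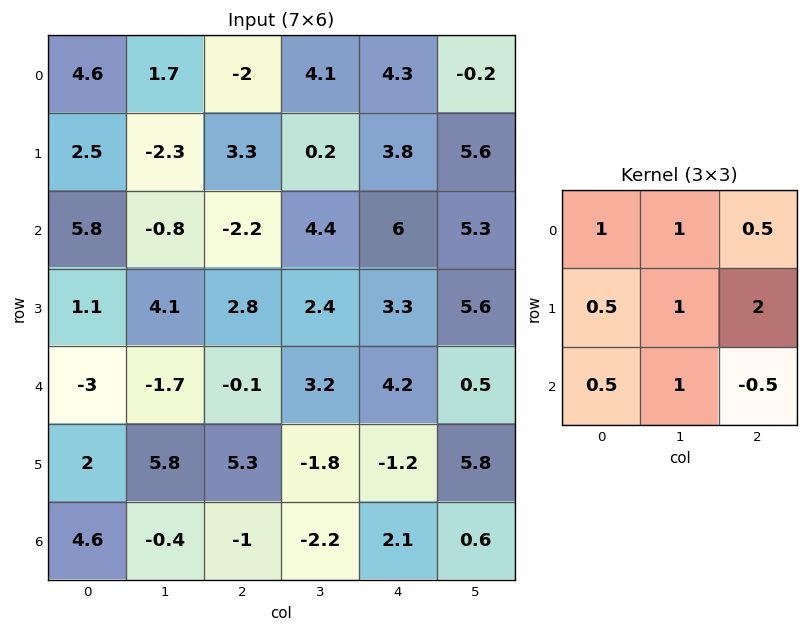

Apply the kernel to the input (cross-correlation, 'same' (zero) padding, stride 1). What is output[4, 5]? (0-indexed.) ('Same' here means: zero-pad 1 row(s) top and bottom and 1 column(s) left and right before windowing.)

16.7

The receptive field on the zero-padded input at this output position is [3.3 5.6 0 / 4.2 0.5 0 / -1.2 5.8 0]. Elementwise product with the kernel and sum: 3.3·1 + 5.6·1 + 0·0.5 + 4.2·0.5 + 0.5·1 + 0·2 + -1.2·0.5 + 5.8·1 + 0·-0.5.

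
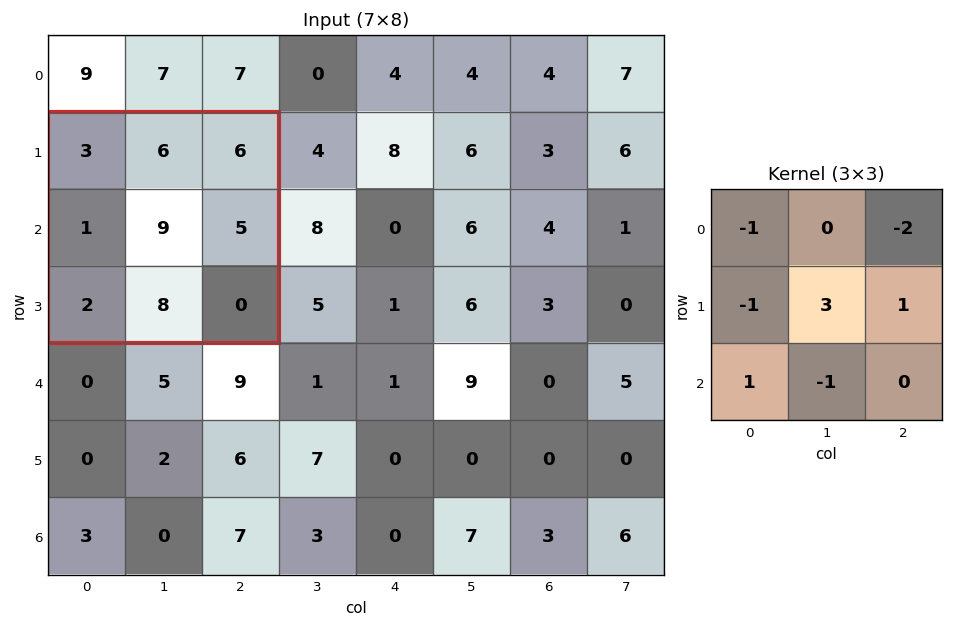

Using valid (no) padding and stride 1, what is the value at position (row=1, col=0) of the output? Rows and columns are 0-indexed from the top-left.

The receptive field on the input at this output position is [3 6 6 / 1 9 5 / 2 8 0]. Elementwise product with the kernel and sum: 3·-1 + 6·-2 + 1·-1 + 9·3 + 5·1 + 2·1 + 8·-1.

10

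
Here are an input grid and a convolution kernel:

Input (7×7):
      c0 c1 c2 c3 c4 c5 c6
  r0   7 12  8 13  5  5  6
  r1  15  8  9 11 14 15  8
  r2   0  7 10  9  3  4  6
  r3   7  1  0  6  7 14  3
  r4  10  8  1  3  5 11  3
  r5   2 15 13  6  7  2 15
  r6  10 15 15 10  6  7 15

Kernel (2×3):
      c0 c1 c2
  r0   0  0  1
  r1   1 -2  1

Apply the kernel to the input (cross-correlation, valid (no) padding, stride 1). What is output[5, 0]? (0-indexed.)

8

The receptive field on the input at this output position is [2 15 13 / 10 15 15]. Elementwise product with the kernel and sum: 13·1 + 10·1 + 15·-2 + 15·1.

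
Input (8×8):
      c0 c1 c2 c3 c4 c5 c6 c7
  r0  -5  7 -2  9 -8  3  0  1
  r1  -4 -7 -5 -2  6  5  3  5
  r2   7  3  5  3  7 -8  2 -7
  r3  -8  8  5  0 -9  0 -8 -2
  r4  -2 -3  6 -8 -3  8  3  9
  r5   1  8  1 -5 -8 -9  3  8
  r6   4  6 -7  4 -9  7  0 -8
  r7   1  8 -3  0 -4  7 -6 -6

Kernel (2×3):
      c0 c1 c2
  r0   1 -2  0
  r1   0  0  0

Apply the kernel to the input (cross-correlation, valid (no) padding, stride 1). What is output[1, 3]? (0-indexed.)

The receptive field on the input at this output position is [-2 6 5 / 3 7 -8]. Elementwise product with the kernel and sum: -2·1 + 6·-2.

-14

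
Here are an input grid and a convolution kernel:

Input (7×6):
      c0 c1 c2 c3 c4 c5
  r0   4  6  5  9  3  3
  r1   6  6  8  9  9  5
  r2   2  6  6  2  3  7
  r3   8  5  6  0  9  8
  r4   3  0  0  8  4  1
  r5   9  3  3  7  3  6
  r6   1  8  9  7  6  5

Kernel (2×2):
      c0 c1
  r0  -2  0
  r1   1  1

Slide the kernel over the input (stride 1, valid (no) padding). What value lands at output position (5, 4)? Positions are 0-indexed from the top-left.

5

The receptive field on the input at this output position is [3 6 / 6 5]. Elementwise product with the kernel and sum: 3·-2 + 6·1 + 5·1.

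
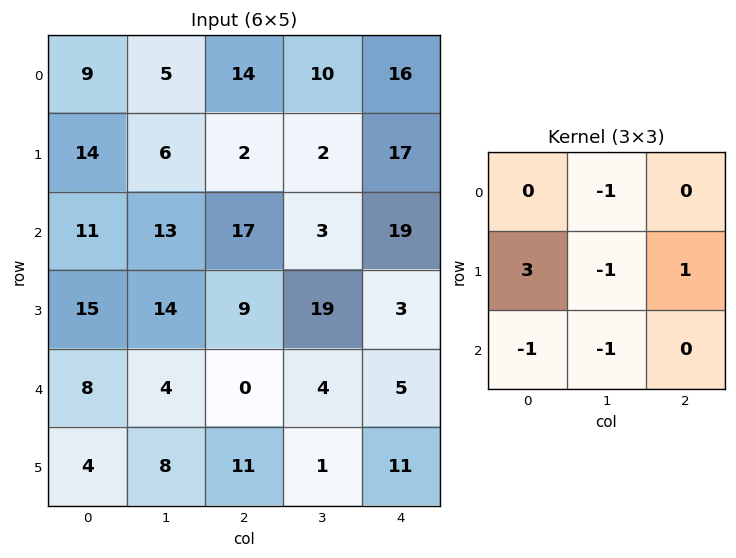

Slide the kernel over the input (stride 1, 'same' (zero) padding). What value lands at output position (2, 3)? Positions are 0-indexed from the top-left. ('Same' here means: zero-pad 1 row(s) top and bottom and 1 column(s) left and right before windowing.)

37

The receptive field on the zero-padded input at this output position is [2 2 17 / 17 3 19 / 9 19 3]. Elementwise product with the kernel and sum: 2·-1 + 17·3 + 3·-1 + 19·1 + 9·-1 + 19·-1.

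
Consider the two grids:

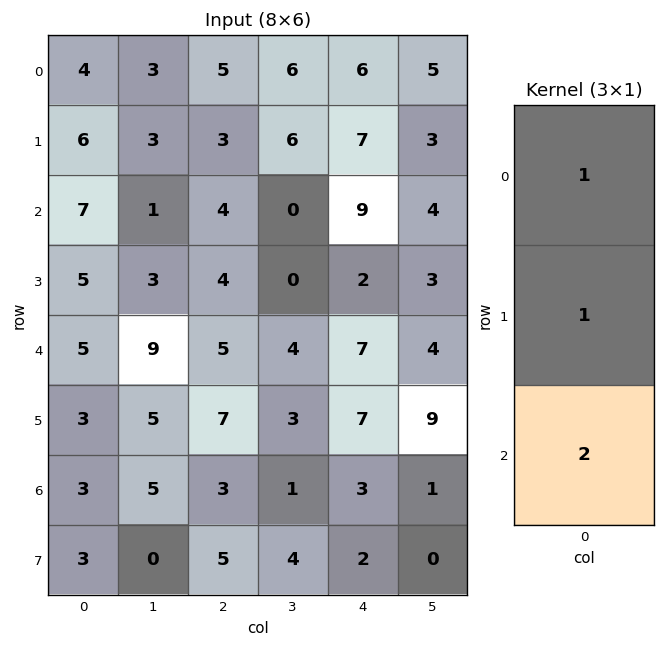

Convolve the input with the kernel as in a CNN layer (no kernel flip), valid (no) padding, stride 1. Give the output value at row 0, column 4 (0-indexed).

31

The receptive field on the input at this output position is [6 / 7 / 9]. Elementwise product with the kernel and sum: 6·1 + 7·1 + 9·2.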